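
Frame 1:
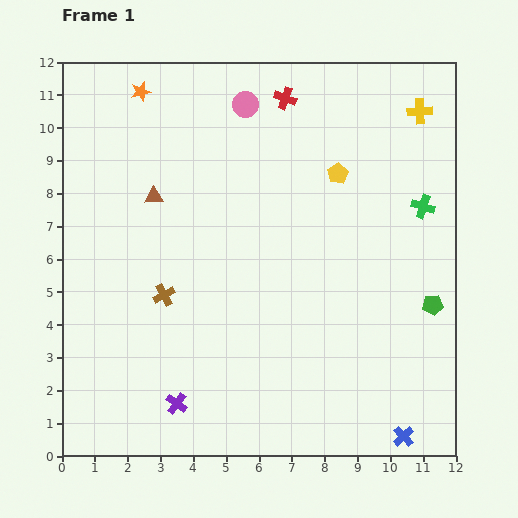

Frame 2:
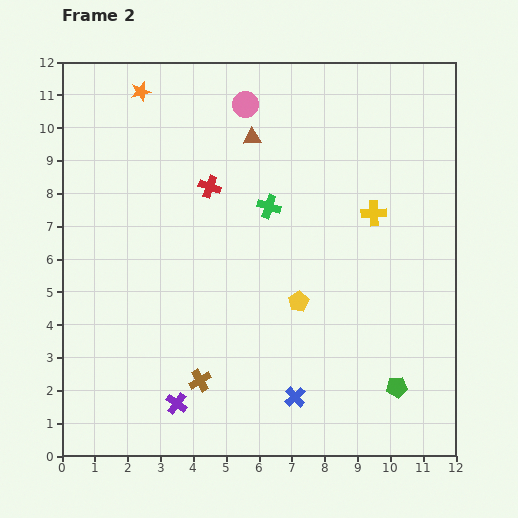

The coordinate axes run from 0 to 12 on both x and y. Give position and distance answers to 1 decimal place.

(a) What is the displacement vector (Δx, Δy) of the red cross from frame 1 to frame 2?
(-2.3, -2.7)

The red cross was at (6.8, 10.9) in frame 1 and (4.5, 8.2) in frame 2.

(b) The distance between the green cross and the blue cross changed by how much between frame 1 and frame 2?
-1.1

Distance in frame 1: 7.0. Distance in frame 2: 5.9.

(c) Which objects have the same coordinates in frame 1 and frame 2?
the purple cross, the orange star, the pink circle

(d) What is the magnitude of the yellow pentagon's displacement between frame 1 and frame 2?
4.1

The yellow pentagon moved from (8.4, 8.6) to (7.2, 4.7), a distance of √(1.2² + 3.9²) ≈ 4.1.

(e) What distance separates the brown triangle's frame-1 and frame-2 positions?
3.5

The brown triangle moved from (2.8, 7.9) to (5.8, 9.7), a distance of √(3.0² + 1.8²) ≈ 3.5.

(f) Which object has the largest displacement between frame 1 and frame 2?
the green cross

(moved 4.7; next 4.1)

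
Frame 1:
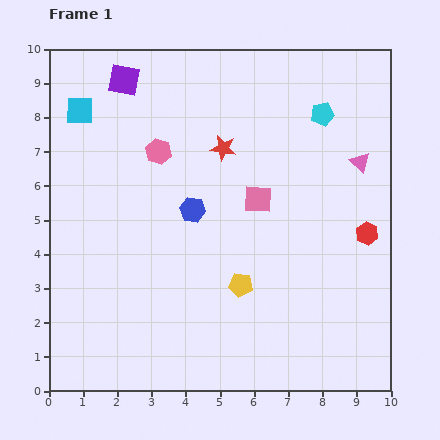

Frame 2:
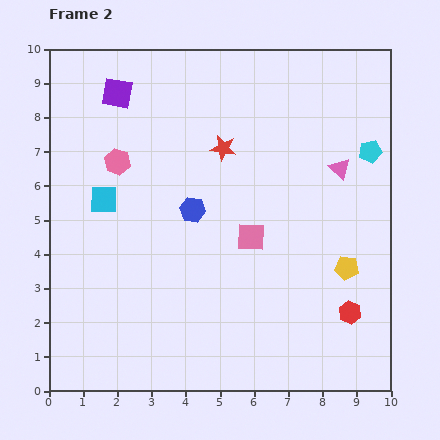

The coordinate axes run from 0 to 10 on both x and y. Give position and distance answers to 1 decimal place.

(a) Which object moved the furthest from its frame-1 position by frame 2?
the yellow pentagon

(moved 3.1; next 2.7)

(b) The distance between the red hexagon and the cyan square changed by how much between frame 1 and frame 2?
-1.2

Distance in frame 1: 9.1. Distance in frame 2: 7.9.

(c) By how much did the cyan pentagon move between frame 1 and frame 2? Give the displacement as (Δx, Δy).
(1.4, -1.1)

The cyan pentagon was at (8.0, 8.1) in frame 1 and (9.4, 7.0) in frame 2.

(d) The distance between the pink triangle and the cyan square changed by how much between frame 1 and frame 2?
-1.3

Distance in frame 1: 8.3. Distance in frame 2: 7.0.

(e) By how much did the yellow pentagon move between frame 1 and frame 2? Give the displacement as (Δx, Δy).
(3.1, 0.5)

The yellow pentagon was at (5.6, 3.1) in frame 1 and (8.7, 3.6) in frame 2.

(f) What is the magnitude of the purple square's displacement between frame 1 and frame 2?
0.4

The purple square moved from (2.2, 9.1) to (2.0, 8.7), a distance of √(0.2² + 0.4²) ≈ 0.4.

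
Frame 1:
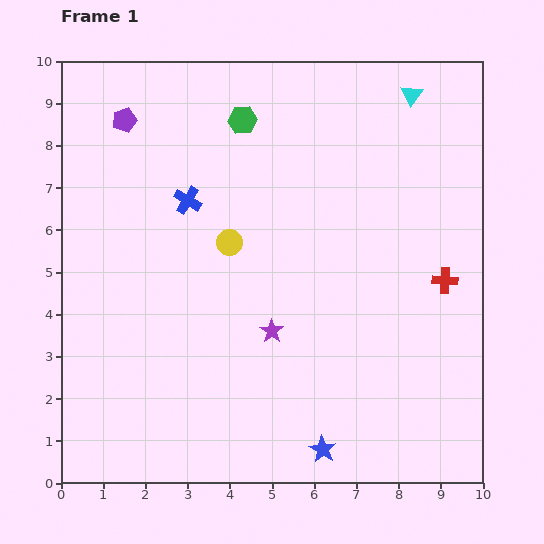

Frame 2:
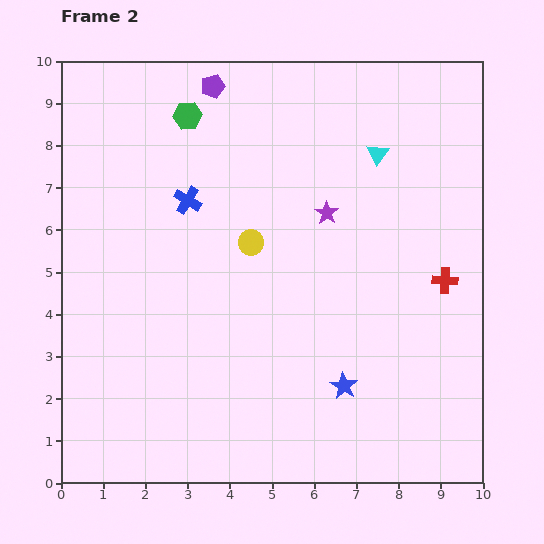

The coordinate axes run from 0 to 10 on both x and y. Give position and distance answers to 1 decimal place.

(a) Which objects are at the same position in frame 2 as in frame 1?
the red cross, the blue cross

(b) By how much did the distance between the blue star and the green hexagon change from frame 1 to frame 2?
-0.6

Distance in frame 1: 8.0. Distance in frame 2: 7.4.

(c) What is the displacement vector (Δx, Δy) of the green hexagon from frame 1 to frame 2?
(-1.3, 0.1)

The green hexagon was at (4.3, 8.6) in frame 1 and (3.0, 8.7) in frame 2.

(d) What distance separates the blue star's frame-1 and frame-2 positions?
1.6

The blue star moved from (6.2, 0.8) to (6.7, 2.3), a distance of √(0.5² + 1.5²) ≈ 1.6.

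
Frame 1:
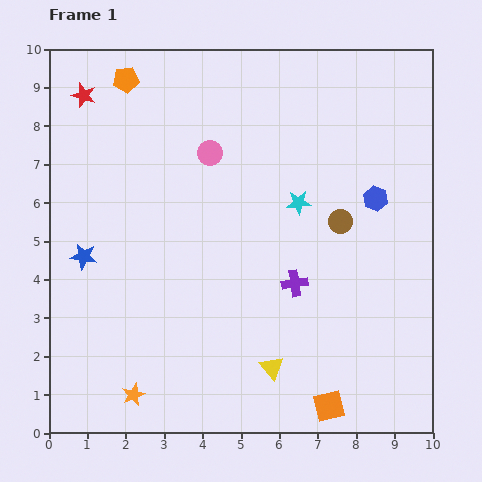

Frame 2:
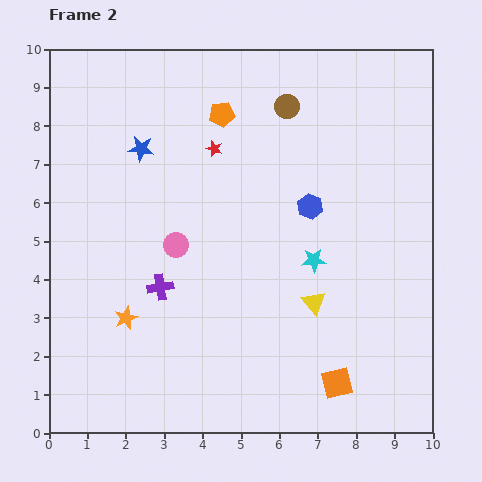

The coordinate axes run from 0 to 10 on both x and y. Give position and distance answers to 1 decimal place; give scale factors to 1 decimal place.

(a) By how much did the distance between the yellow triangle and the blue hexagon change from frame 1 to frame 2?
-2.7

Distance in frame 1: 5.2. Distance in frame 2: 2.5.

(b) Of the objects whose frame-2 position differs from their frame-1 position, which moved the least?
the orange square

(moved 0.6)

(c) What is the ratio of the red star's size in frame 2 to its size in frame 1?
0.7×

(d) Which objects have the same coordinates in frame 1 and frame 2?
none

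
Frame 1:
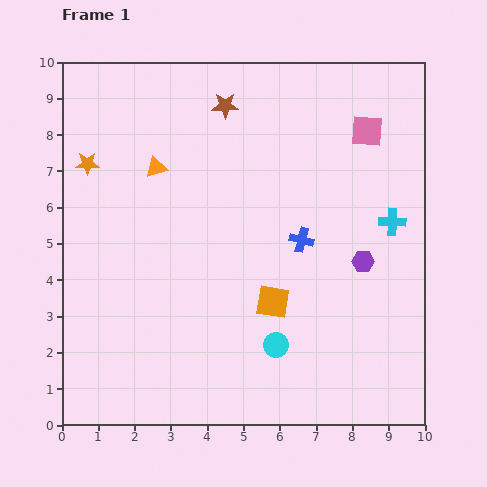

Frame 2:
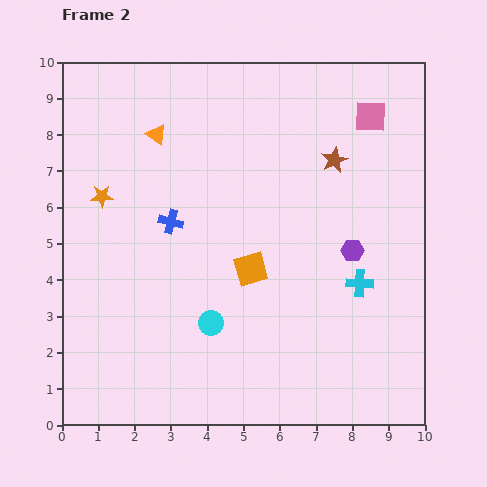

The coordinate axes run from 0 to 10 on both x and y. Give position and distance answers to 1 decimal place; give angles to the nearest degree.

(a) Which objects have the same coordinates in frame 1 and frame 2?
none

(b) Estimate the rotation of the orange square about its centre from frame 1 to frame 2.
25° counter-clockwise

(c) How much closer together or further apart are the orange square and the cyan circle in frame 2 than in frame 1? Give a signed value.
+0.7

Distance in frame 1: 1.2. Distance in frame 2: 1.9.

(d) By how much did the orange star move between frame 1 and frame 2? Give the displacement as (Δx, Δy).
(0.4, -0.9)

The orange star was at (0.7, 7.2) in frame 1 and (1.1, 6.3) in frame 2.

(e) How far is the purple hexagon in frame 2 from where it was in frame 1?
0.4

The purple hexagon moved from (8.3, 4.5) to (8.0, 4.8), a distance of √(0.3² + 0.3²) ≈ 0.4.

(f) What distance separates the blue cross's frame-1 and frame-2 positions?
3.6

The blue cross moved from (6.6, 5.1) to (3.0, 5.6), a distance of √(3.6² + 0.5²) ≈ 3.6.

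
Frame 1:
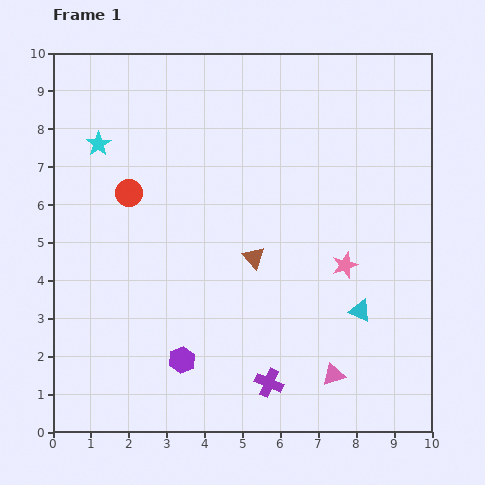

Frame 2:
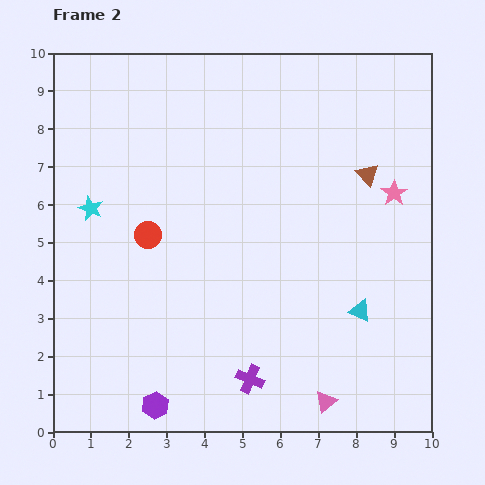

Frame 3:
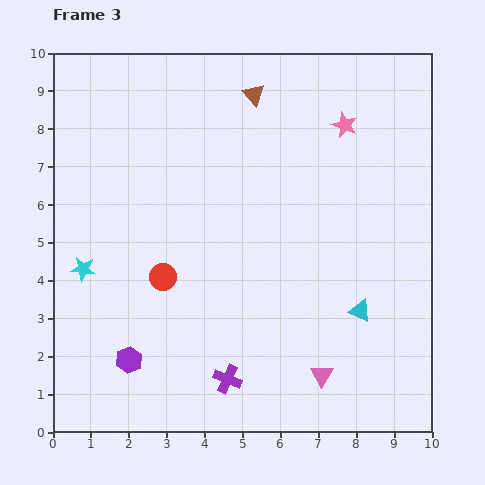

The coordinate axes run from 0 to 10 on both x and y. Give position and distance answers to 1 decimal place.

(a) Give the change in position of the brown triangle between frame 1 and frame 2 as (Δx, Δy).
(3.0, 2.2)

The brown triangle was at (5.3, 4.6) in frame 1 and (8.3, 6.8) in frame 2.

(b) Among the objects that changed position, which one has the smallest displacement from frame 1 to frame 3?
the pink triangle

(moved 0.3)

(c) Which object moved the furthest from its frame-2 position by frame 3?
the brown triangle

(moved 3.7; next 2.2)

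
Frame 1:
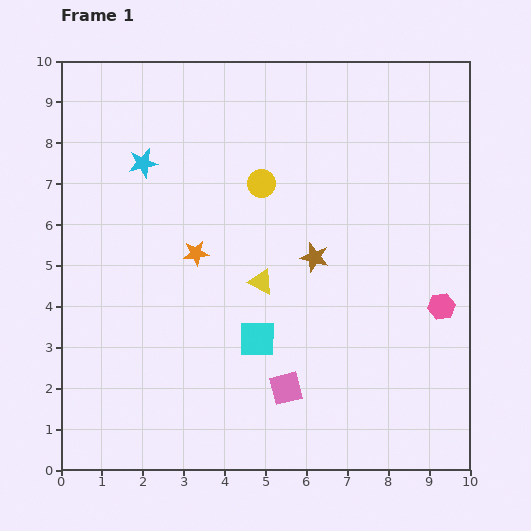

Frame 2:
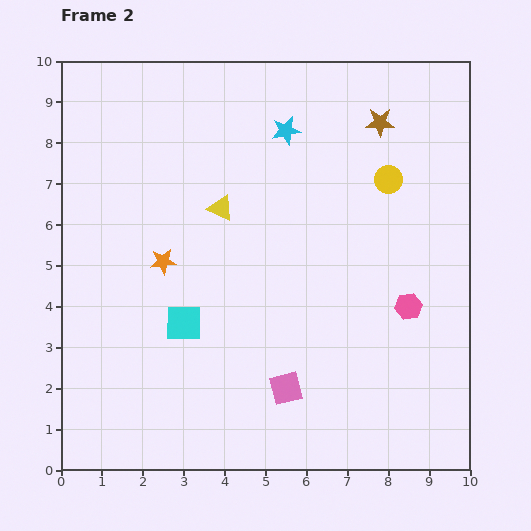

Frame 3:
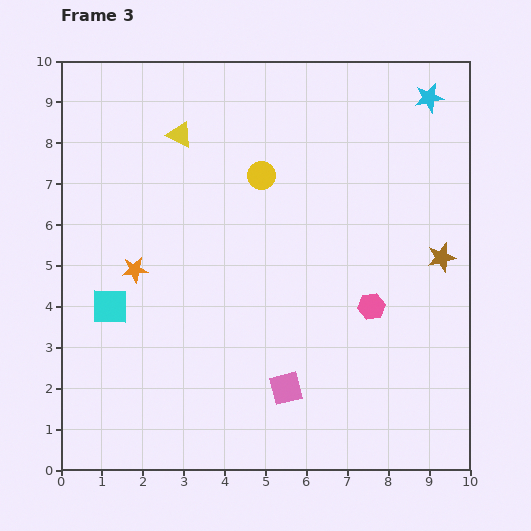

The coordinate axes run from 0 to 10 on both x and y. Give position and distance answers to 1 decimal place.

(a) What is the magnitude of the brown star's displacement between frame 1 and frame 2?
3.7

The brown star moved from (6.2, 5.2) to (7.8, 8.5), a distance of √(1.6² + 3.3²) ≈ 3.7.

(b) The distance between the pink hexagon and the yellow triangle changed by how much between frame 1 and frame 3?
+1.9

Distance in frame 1: 4.4. Distance in frame 3: 6.3.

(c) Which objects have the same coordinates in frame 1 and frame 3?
the pink square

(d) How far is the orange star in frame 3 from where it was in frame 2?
0.7

The orange star moved from (2.5, 5.1) to (1.8, 4.9), a distance of √(0.7² + 0.2²) ≈ 0.7.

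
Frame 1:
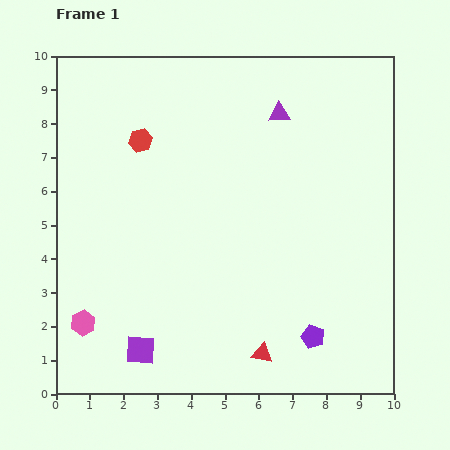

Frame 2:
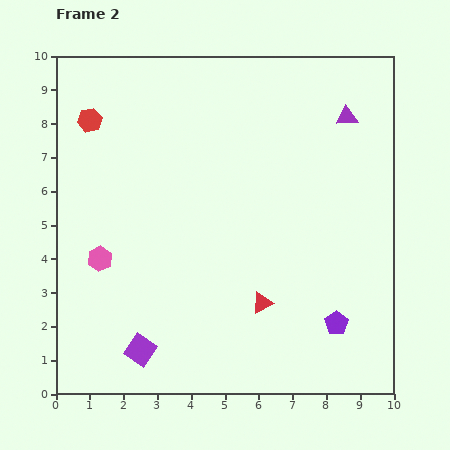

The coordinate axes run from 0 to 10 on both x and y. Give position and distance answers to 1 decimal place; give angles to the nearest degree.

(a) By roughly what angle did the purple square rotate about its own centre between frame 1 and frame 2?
30° clockwise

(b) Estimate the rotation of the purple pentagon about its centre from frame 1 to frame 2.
17° clockwise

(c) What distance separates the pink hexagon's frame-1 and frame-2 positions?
2.0

The pink hexagon moved from (0.8, 2.1) to (1.3, 4.0), a distance of √(0.5² + 1.9²) ≈ 2.0.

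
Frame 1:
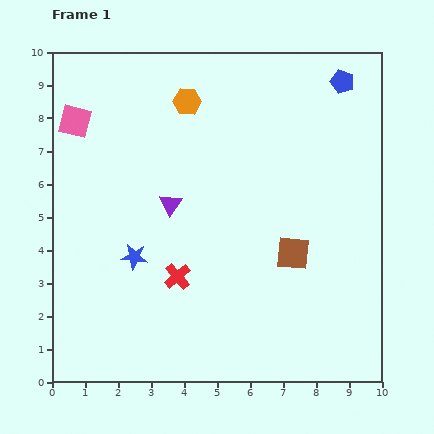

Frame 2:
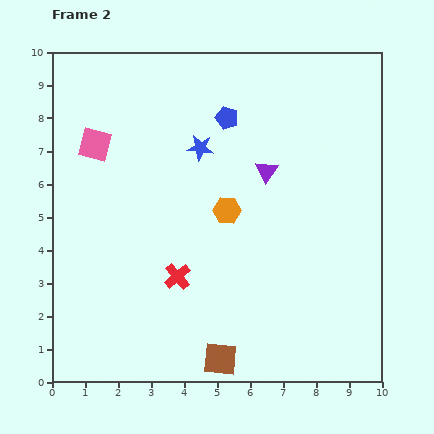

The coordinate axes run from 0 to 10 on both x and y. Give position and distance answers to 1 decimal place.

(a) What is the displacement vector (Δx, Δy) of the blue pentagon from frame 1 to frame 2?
(-3.5, -1.1)

The blue pentagon was at (8.8, 9.1) in frame 1 and (5.3, 8.0) in frame 2.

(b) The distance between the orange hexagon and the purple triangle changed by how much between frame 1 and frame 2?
-1.4

Distance in frame 1: 3.1. Distance in frame 2: 1.7.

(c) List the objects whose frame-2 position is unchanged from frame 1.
the red cross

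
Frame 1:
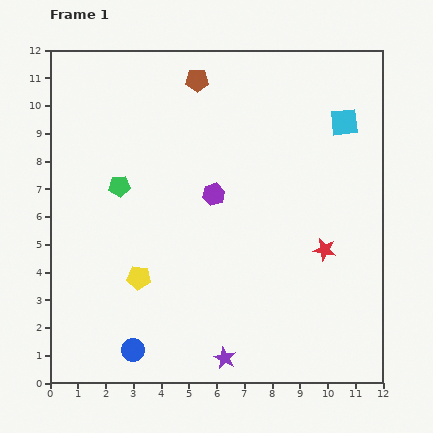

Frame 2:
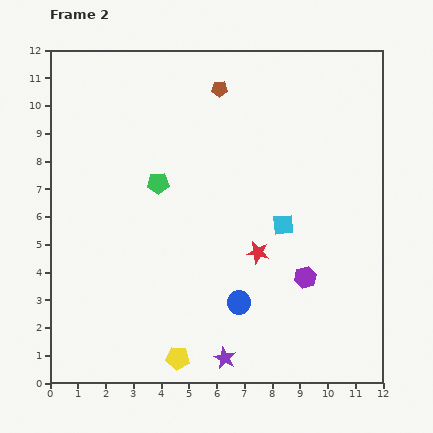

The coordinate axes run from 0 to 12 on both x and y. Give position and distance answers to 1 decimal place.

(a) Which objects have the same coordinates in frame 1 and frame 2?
the purple star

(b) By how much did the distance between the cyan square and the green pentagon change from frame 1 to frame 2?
-3.7

Distance in frame 1: 8.4. Distance in frame 2: 4.7.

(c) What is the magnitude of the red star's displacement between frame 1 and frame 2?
2.4

The red star moved from (9.9, 4.8) to (7.5, 4.7), a distance of √(2.4² + 0.1²) ≈ 2.4.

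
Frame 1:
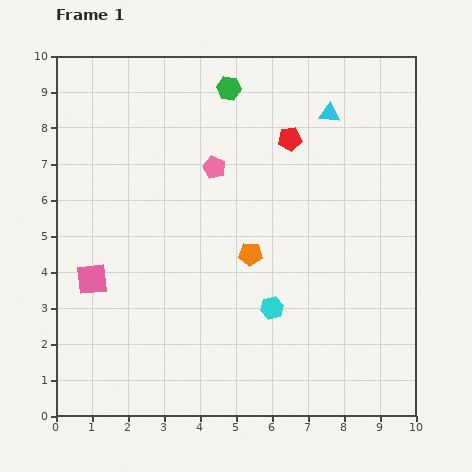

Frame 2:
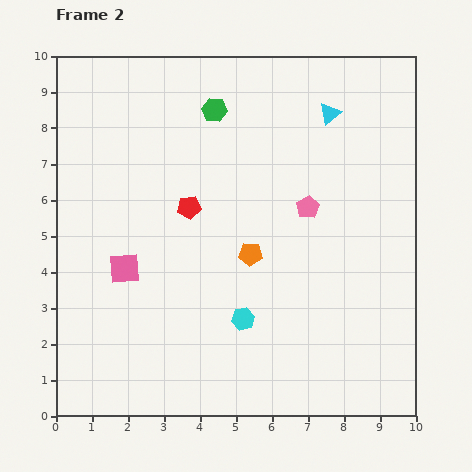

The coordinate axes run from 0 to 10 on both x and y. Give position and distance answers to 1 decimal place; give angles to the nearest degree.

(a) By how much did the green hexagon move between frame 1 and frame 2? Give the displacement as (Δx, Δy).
(-0.4, -0.6)

The green hexagon was at (4.8, 9.1) in frame 1 and (4.4, 8.5) in frame 2.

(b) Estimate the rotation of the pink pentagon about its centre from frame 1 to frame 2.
20° clockwise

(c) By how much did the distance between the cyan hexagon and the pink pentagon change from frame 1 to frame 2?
-0.6

Distance in frame 1: 4.2. Distance in frame 2: 3.6.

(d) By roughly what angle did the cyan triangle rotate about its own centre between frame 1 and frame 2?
44° counter-clockwise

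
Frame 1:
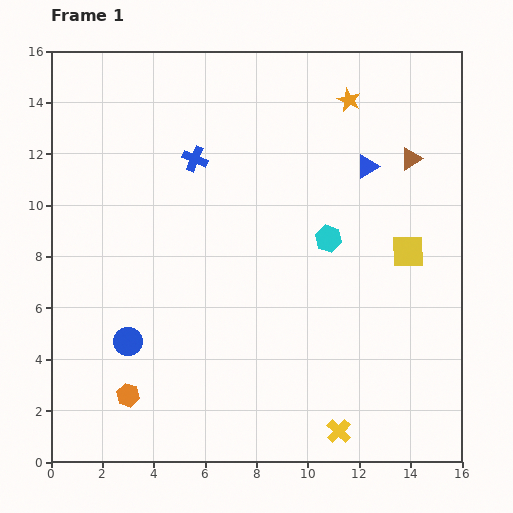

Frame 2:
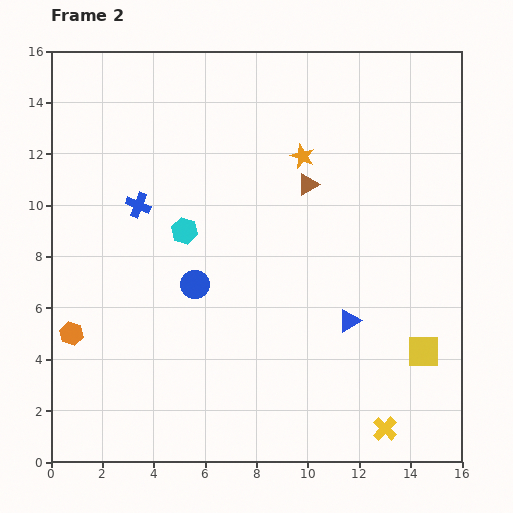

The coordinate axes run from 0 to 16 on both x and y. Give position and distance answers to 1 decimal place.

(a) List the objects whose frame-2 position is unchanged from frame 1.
none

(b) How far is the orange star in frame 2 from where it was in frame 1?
2.8

The orange star moved from (11.6, 14.1) to (9.8, 11.9), a distance of √(1.8² + 2.2²) ≈ 2.8.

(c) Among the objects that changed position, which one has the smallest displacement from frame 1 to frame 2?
the yellow cross

(moved 1.8)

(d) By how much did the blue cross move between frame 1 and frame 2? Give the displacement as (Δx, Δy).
(-2.2, -1.8)

The blue cross was at (5.6, 11.8) in frame 1 and (3.4, 10.0) in frame 2.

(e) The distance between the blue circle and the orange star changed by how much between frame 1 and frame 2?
-6.2

Distance in frame 1: 12.7. Distance in frame 2: 6.5.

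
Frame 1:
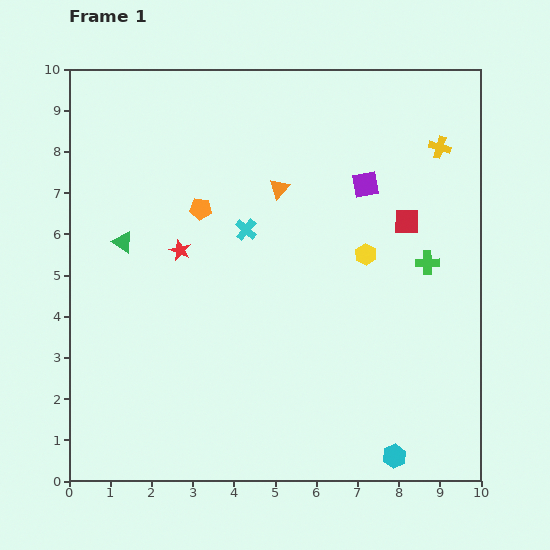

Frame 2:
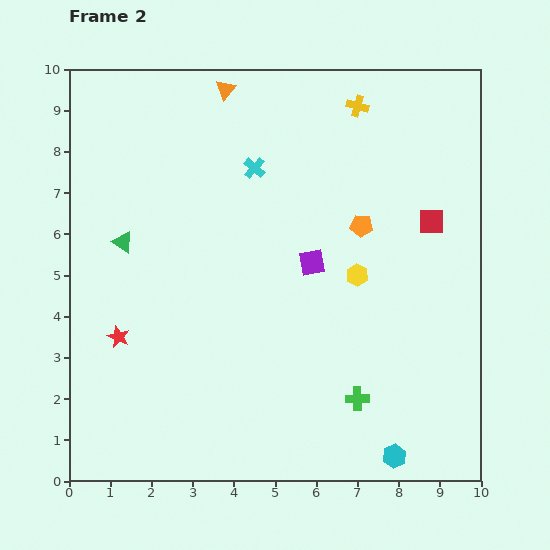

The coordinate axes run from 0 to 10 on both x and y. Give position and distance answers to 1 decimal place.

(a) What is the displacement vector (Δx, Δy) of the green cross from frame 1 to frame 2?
(-1.7, -3.3)

The green cross was at (8.7, 5.3) in frame 1 and (7.0, 2.0) in frame 2.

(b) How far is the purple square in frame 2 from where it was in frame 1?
2.3

The purple square moved from (7.2, 7.2) to (5.9, 5.3), a distance of √(1.3² + 1.9²) ≈ 2.3.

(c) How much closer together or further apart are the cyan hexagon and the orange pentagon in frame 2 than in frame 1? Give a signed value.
-1.9

Distance in frame 1: 7.6. Distance in frame 2: 5.7.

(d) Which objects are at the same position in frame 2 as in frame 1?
the green triangle, the cyan hexagon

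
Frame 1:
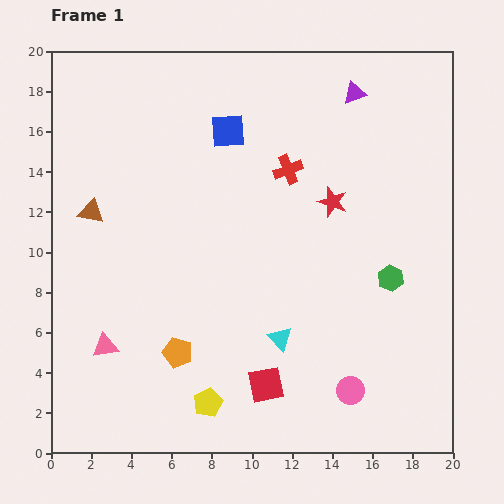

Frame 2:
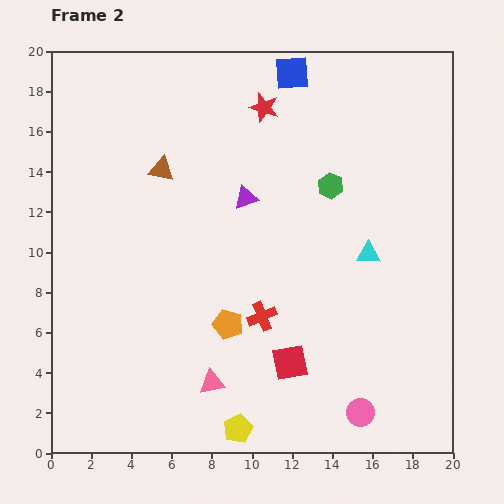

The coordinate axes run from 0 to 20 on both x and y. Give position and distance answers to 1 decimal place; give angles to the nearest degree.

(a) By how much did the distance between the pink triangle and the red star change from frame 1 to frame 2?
+0.5

Distance in frame 1: 13.4. Distance in frame 2: 13.9.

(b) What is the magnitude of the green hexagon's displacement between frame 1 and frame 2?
5.5

The green hexagon moved from (16.9, 8.7) to (13.9, 13.3), a distance of √(3.0² + 4.6²) ≈ 5.5.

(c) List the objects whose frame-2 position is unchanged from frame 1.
none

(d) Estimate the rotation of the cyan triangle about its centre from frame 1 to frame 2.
47° counter-clockwise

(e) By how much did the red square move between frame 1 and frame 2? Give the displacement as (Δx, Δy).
(1.2, 1.1)

The red square was at (10.7, 3.4) in frame 1 and (11.9, 4.5) in frame 2.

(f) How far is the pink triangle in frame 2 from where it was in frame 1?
5.6

The pink triangle moved from (2.7, 5.3) to (8.0, 3.5), a distance of √(5.3² + 1.8²) ≈ 5.6.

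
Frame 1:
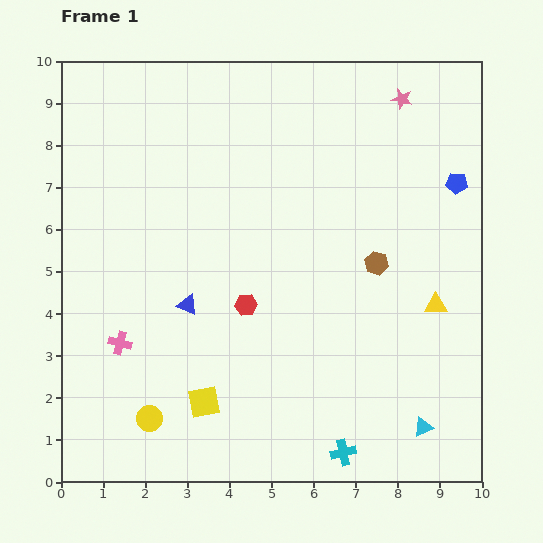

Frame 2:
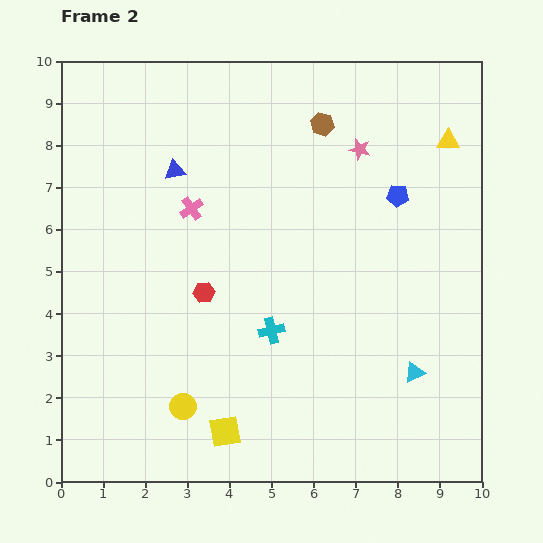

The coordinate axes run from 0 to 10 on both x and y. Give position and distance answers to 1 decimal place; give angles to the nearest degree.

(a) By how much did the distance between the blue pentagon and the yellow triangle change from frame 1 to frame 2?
-1.1

Distance in frame 1: 2.9. Distance in frame 2: 1.8.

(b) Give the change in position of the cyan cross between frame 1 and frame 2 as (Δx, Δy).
(-1.7, 2.9)

The cyan cross was at (6.7, 0.7) in frame 1 and (5.0, 3.6) in frame 2.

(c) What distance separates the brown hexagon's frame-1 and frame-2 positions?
3.5

The brown hexagon moved from (7.5, 5.2) to (6.2, 8.5), a distance of √(1.3² + 3.3²) ≈ 3.5.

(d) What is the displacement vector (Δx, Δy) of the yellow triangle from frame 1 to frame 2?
(0.3, 3.9)

The yellow triangle was at (8.9, 4.2) in frame 1 and (9.2, 8.1) in frame 2.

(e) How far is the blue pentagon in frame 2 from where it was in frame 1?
1.4

The blue pentagon moved from (9.4, 7.1) to (8.0, 6.8), a distance of √(1.4² + 0.3²) ≈ 1.4.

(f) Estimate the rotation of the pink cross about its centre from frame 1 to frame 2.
39° clockwise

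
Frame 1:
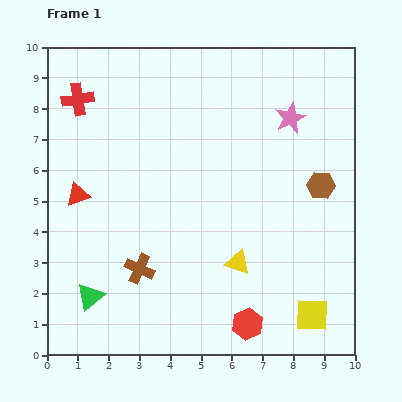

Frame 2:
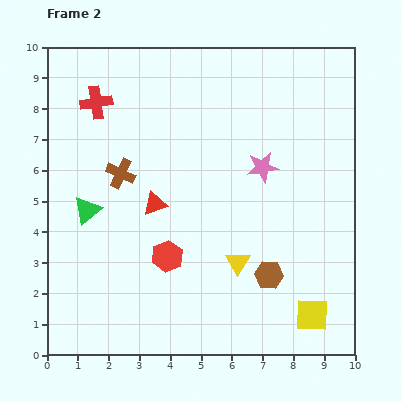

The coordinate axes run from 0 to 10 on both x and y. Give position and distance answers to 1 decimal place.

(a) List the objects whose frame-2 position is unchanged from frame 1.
the yellow triangle, the yellow square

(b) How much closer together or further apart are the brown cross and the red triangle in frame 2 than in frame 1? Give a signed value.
-1.6

Distance in frame 1: 3.1. Distance in frame 2: 1.5.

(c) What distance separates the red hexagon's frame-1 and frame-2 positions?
3.4

The red hexagon moved from (6.5, 1.0) to (3.9, 3.2), a distance of √(2.6² + 2.2²) ≈ 3.4.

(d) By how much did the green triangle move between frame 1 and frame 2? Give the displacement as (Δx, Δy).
(-0.1, 2.8)

The green triangle was at (1.4, 1.9) in frame 1 and (1.3, 4.7) in frame 2.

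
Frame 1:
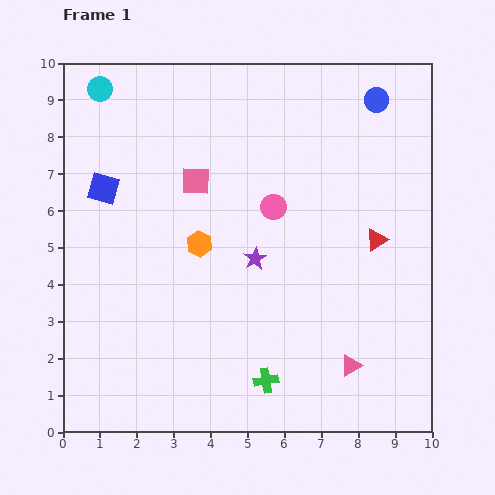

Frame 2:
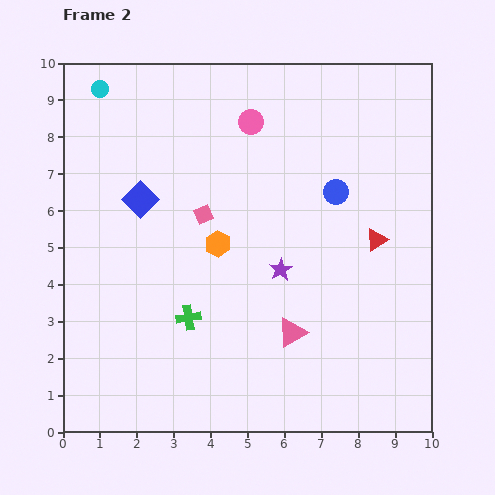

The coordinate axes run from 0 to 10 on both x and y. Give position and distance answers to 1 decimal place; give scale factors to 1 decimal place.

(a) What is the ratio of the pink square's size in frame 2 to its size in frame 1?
0.6×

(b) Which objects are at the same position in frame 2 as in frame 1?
the cyan circle, the red triangle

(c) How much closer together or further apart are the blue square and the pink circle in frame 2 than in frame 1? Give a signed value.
-0.9

Distance in frame 1: 4.6. Distance in frame 2: 3.7.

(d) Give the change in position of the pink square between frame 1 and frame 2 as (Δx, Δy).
(0.2, -0.9)

The pink square was at (3.6, 6.8) in frame 1 and (3.8, 5.9) in frame 2.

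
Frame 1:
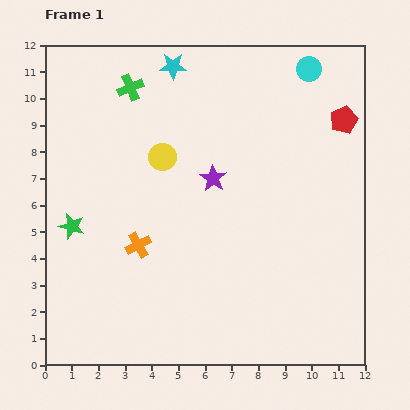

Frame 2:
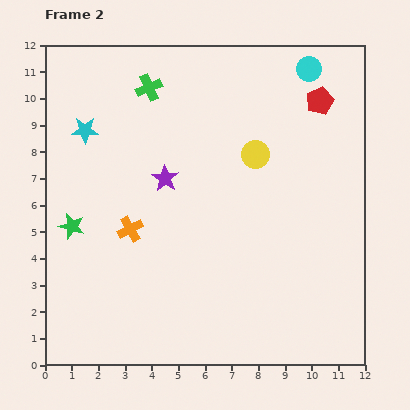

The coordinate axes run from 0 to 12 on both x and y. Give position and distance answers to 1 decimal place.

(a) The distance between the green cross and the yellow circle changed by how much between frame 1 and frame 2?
+1.8

Distance in frame 1: 2.9. Distance in frame 2: 4.7.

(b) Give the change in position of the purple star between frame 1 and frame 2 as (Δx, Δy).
(-1.8, 0.0)

The purple star was at (6.3, 7.0) in frame 1 and (4.5, 7.0) in frame 2.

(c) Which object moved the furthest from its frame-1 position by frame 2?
the cyan star

(moved 4.1; next 3.5)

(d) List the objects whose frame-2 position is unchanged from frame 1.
the cyan circle, the green star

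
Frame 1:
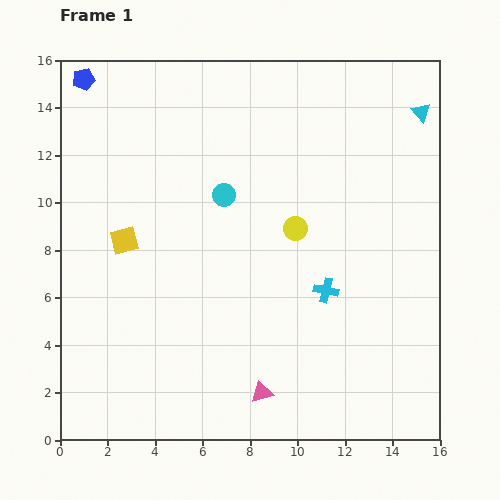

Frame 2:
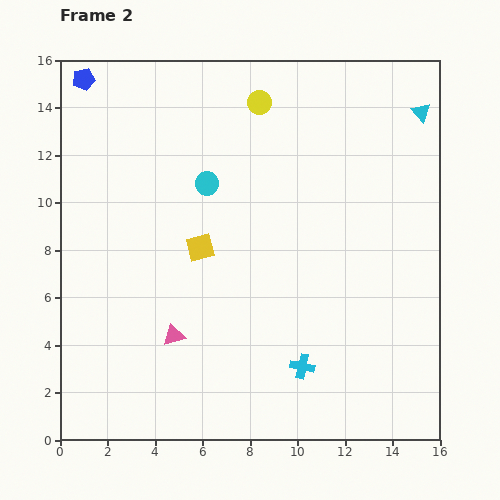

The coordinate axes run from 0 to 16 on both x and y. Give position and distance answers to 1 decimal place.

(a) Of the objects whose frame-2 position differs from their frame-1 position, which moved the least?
the cyan circle

(moved 0.9)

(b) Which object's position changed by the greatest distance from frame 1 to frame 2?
the yellow circle

(moved 5.5; next 4.4)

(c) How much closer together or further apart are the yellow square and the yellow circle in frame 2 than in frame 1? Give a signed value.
-0.6

Distance in frame 1: 7.2. Distance in frame 2: 6.6.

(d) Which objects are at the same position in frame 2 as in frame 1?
the cyan triangle, the blue pentagon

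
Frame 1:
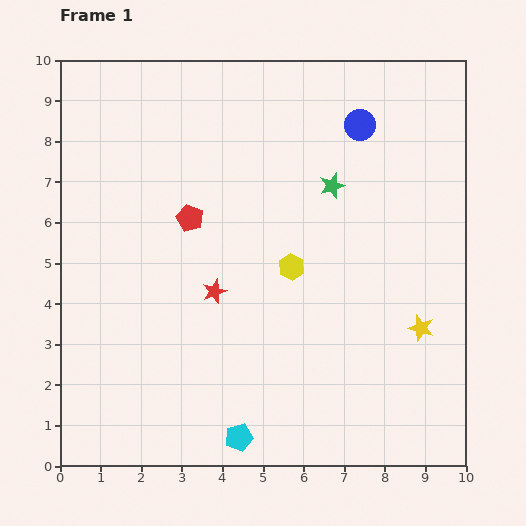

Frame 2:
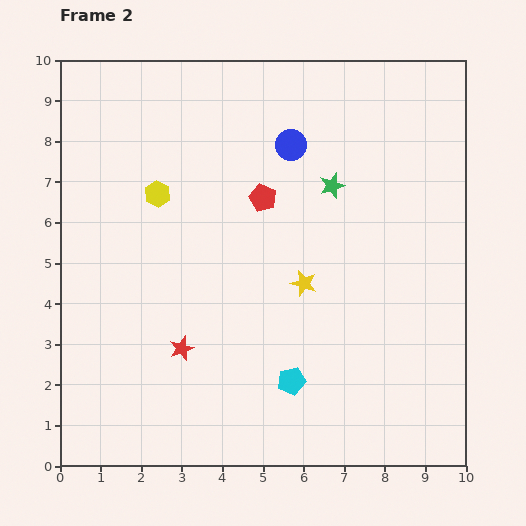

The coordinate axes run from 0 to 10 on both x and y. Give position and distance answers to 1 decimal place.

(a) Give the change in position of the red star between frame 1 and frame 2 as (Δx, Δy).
(-0.8, -1.4)

The red star was at (3.8, 4.3) in frame 1 and (3.0, 2.9) in frame 2.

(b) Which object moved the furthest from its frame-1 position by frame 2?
the yellow hexagon

(moved 3.8; next 3.1)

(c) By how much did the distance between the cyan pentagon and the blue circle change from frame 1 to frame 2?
-2.5

Distance in frame 1: 8.3. Distance in frame 2: 5.8.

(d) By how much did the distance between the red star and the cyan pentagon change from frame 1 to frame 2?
-0.8

Distance in frame 1: 3.6. Distance in frame 2: 2.8.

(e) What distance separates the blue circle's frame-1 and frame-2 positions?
1.8

The blue circle moved from (7.4, 8.4) to (5.7, 7.9), a distance of √(1.7² + 0.5²) ≈ 1.8.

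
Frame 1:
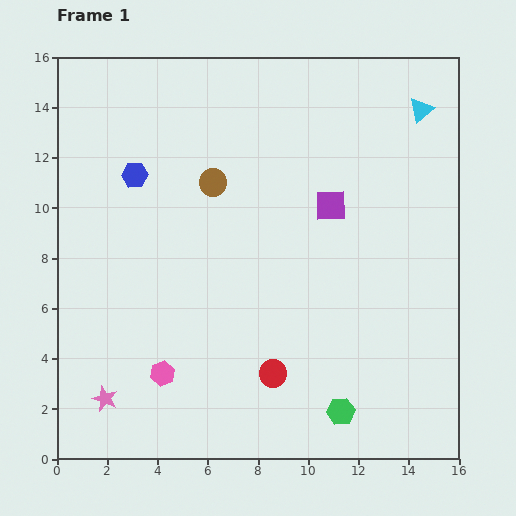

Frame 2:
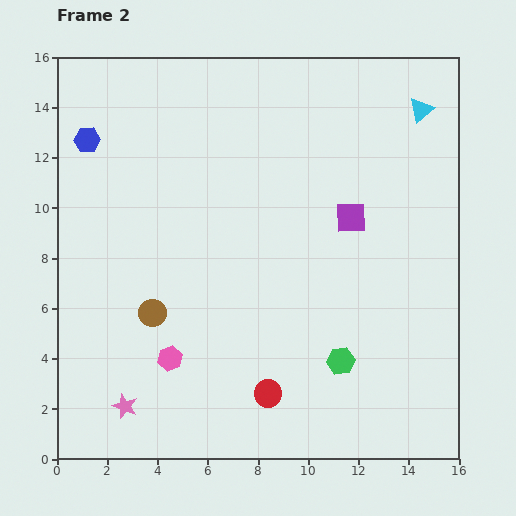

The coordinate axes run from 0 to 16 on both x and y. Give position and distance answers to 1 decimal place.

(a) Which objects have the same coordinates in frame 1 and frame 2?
the cyan triangle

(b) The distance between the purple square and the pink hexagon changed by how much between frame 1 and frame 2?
-0.4

Distance in frame 1: 9.5. Distance in frame 2: 9.1.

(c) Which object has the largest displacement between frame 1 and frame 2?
the brown circle

(moved 5.7; next 2.4)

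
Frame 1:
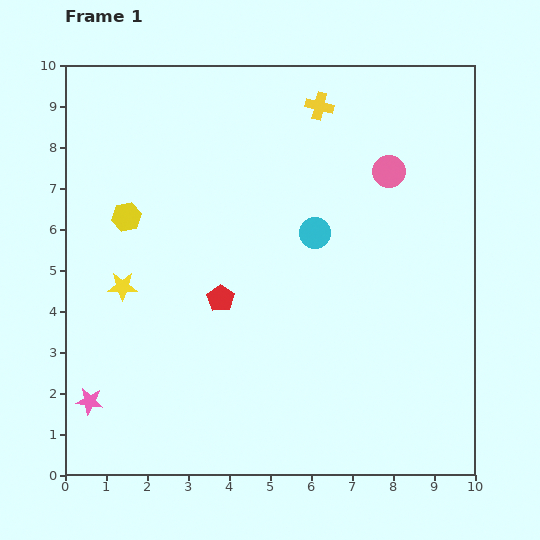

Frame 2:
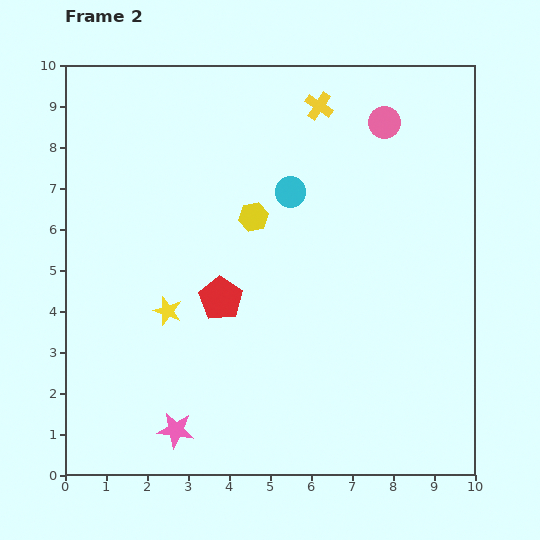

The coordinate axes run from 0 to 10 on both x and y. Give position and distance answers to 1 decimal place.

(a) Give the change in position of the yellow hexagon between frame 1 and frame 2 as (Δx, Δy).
(3.1, 0.0)

The yellow hexagon was at (1.5, 6.3) in frame 1 and (4.6, 6.3) in frame 2.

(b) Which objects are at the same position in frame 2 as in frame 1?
the red pentagon, the yellow cross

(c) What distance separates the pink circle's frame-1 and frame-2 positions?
1.2

The pink circle moved from (7.9, 7.4) to (7.8, 8.6), a distance of √(0.1² + 1.2²) ≈ 1.2.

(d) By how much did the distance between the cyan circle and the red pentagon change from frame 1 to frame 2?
+0.3

Distance in frame 1: 2.8. Distance in frame 2: 3.1.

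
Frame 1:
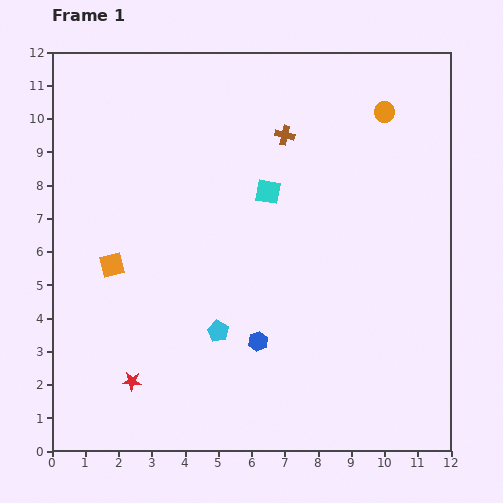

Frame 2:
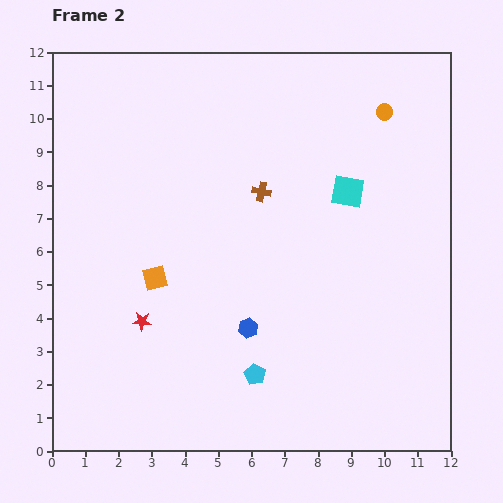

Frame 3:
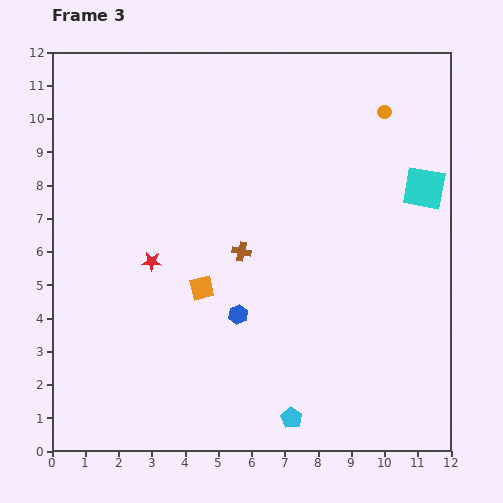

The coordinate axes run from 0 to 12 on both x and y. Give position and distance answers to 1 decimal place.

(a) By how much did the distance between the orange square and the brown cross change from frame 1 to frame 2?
-2.4

Distance in frame 1: 6.5. Distance in frame 2: 4.1.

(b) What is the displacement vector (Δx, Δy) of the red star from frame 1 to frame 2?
(0.3, 1.8)

The red star was at (2.4, 2.1) in frame 1 and (2.7, 3.9) in frame 2.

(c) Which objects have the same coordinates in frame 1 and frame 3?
the orange circle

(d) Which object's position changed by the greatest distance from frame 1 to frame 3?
the cyan square

(moved 4.7; next 3.7)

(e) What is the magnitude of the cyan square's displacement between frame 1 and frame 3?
4.7

The cyan square moved from (6.5, 7.8) to (11.2, 7.9), a distance of √(4.7² + 0.1²) ≈ 4.7.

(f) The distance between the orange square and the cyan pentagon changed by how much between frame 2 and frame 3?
+0.5

Distance in frame 2: 4.2. Distance in frame 3: 4.7.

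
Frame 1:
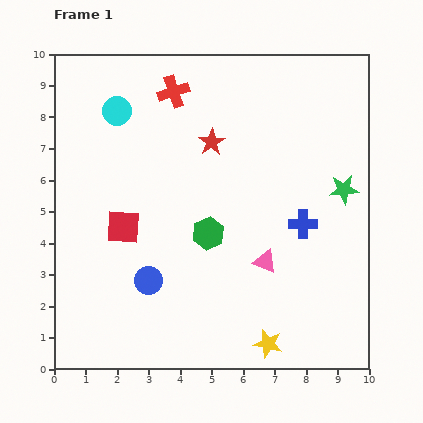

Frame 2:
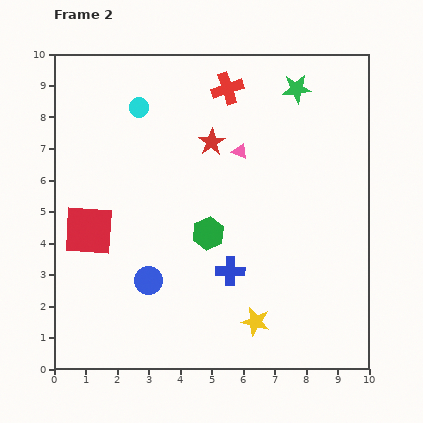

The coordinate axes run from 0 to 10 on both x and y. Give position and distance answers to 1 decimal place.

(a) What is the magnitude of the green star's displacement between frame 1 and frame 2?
3.5

The green star moved from (9.2, 5.7) to (7.7, 8.9), a distance of √(1.5² + 3.2²) ≈ 3.5.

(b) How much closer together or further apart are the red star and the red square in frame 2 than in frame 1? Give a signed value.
+0.9

Distance in frame 1: 3.9. Distance in frame 2: 4.8.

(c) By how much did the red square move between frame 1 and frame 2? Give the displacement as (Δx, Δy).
(-1.1, -0.1)

The red square was at (2.2, 4.5) in frame 1 and (1.1, 4.4) in frame 2.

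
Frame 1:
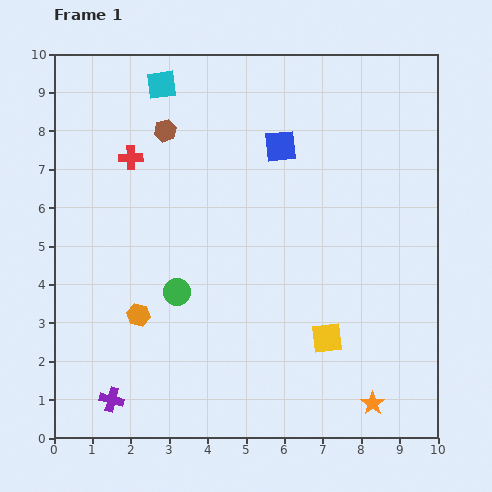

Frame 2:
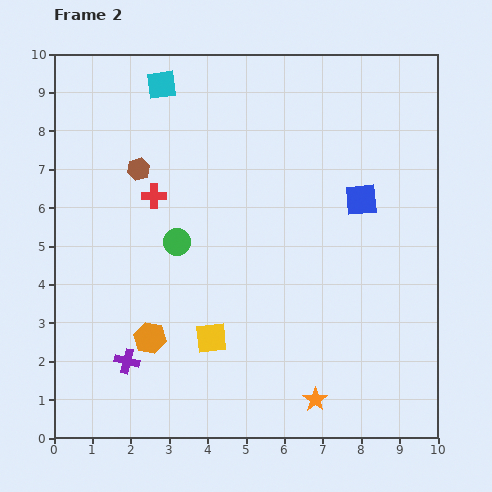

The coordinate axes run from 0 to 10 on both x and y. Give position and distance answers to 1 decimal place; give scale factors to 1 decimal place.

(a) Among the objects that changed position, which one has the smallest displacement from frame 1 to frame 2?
the orange hexagon

(moved 0.7)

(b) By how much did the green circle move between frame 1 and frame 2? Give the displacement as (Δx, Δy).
(0.0, 1.3)

The green circle was at (3.2, 3.8) in frame 1 and (3.2, 5.1) in frame 2.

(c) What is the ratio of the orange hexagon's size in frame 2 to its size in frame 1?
1.4×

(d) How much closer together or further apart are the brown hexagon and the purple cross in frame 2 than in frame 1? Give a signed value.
-2.1

Distance in frame 1: 7.1. Distance in frame 2: 5.0.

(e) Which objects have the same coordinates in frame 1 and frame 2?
the cyan square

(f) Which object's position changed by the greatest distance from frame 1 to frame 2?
the yellow square

(moved 3.0; next 2.5)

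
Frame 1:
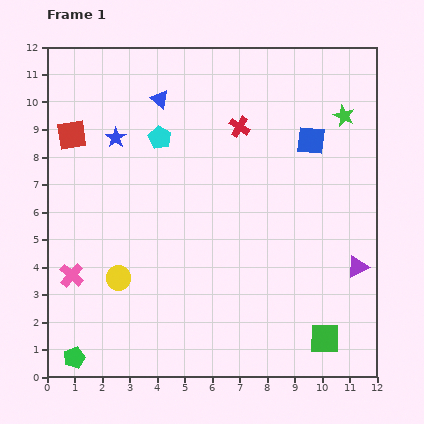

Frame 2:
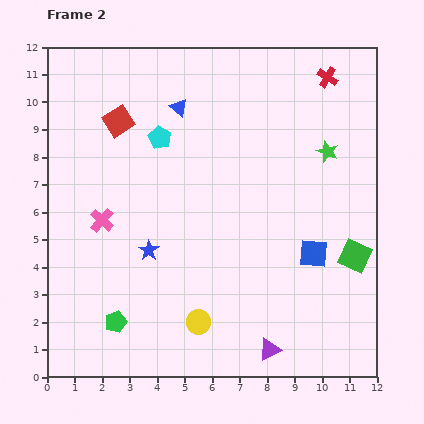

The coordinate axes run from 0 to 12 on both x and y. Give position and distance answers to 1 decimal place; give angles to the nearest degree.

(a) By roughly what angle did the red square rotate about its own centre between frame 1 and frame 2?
24° counter-clockwise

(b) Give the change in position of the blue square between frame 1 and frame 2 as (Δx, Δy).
(0.1, -4.1)

The blue square was at (9.6, 8.6) in frame 1 and (9.7, 4.5) in frame 2.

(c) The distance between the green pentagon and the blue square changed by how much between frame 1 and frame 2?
-4.1

Distance in frame 1: 11.7. Distance in frame 2: 7.6.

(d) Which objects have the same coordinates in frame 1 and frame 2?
the cyan pentagon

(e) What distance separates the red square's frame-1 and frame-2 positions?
1.8

The red square moved from (0.9, 8.8) to (2.6, 9.3), a distance of √(1.7² + 0.5²) ≈ 1.8.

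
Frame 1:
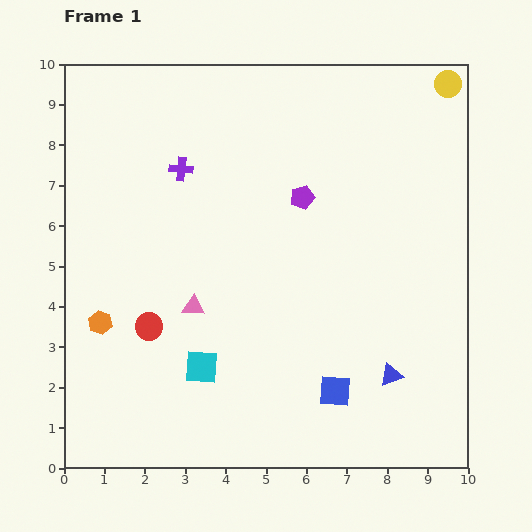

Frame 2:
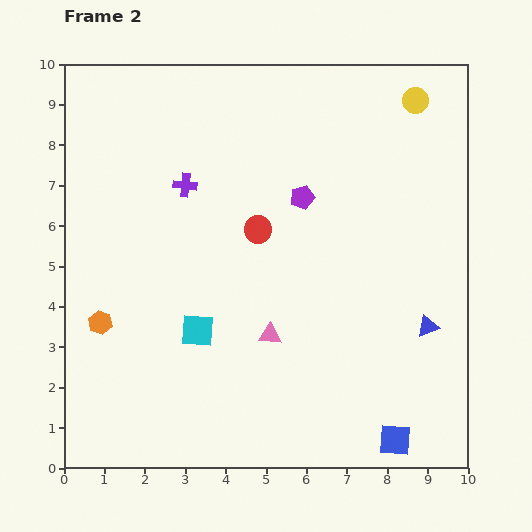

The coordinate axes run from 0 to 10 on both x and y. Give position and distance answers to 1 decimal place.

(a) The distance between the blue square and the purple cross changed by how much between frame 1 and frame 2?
+1.5

Distance in frame 1: 6.7. Distance in frame 2: 8.2.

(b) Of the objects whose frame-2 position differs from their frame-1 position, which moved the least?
the purple cross

(moved 0.4)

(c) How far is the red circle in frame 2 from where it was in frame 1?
3.6

The red circle moved from (2.1, 3.5) to (4.8, 5.9), a distance of √(2.7² + 2.4²) ≈ 3.6.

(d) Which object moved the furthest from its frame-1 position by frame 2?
the red circle

(moved 3.6; next 2.0)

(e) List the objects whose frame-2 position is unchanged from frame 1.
the purple pentagon, the orange hexagon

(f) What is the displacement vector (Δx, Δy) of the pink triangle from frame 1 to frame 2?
(1.9, -0.7)

The pink triangle was at (3.2, 4.0) in frame 1 and (5.1, 3.3) in frame 2.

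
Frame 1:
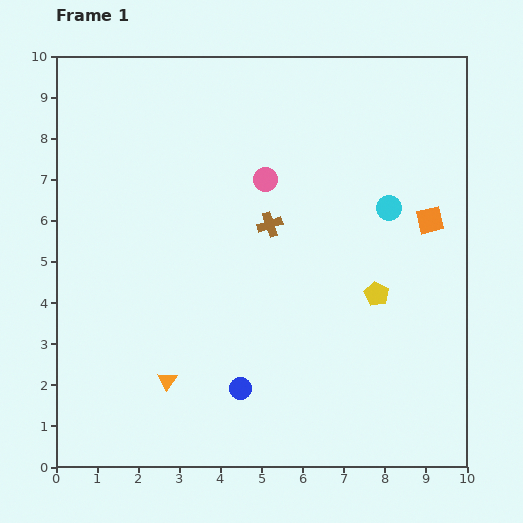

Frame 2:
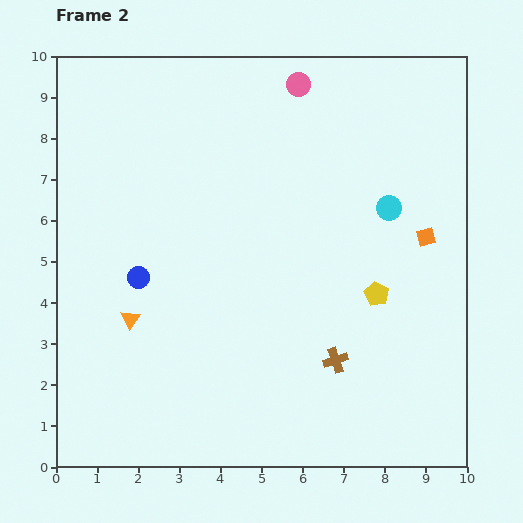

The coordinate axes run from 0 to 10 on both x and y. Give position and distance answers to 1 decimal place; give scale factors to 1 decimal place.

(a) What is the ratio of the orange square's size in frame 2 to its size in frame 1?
0.7×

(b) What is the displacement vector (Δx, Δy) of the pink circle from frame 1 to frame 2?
(0.8, 2.3)

The pink circle was at (5.1, 7.0) in frame 1 and (5.9, 9.3) in frame 2.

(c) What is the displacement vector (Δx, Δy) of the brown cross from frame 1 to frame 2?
(1.6, -3.3)

The brown cross was at (5.2, 5.9) in frame 1 and (6.8, 2.6) in frame 2.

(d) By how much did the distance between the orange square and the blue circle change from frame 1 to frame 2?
+0.9

Distance in frame 1: 6.2. Distance in frame 2: 7.1.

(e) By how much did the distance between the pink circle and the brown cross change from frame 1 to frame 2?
+5.7

Distance in frame 1: 1.1. Distance in frame 2: 6.8.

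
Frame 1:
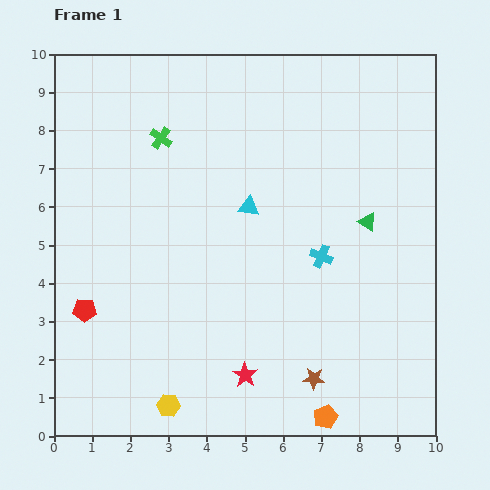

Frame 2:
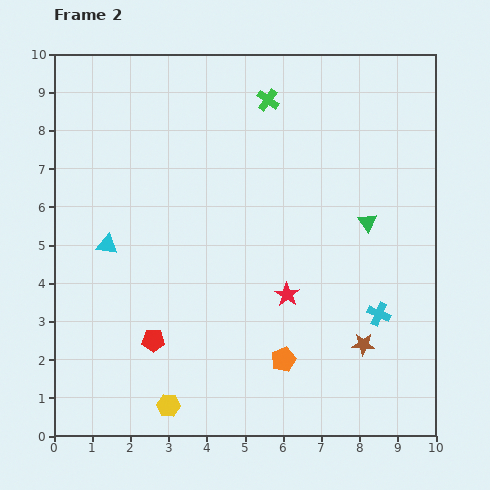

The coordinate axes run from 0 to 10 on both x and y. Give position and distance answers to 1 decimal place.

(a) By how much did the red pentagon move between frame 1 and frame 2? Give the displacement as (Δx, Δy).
(1.8, -0.8)

The red pentagon was at (0.8, 3.3) in frame 1 and (2.6, 2.5) in frame 2.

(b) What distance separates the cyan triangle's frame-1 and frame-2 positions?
3.8

The cyan triangle moved from (5.1, 6.0) to (1.4, 5.0), a distance of √(3.7² + 1.0²) ≈ 3.8.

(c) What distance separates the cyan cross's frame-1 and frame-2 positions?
2.1

The cyan cross moved from (7.0, 4.7) to (8.5, 3.2), a distance of √(1.5² + 1.5²) ≈ 2.1.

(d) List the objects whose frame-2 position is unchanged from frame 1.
the green triangle, the yellow hexagon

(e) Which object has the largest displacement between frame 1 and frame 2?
the cyan triangle

(moved 3.8; next 3.0)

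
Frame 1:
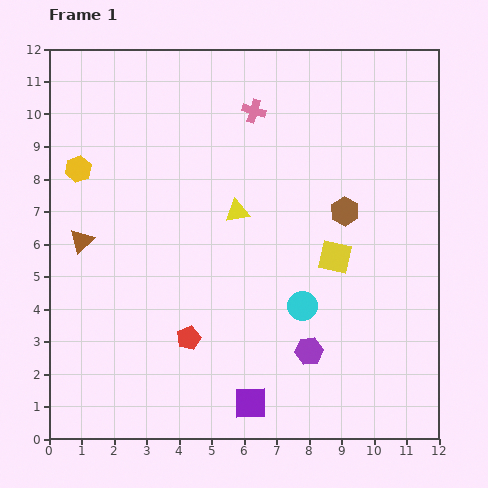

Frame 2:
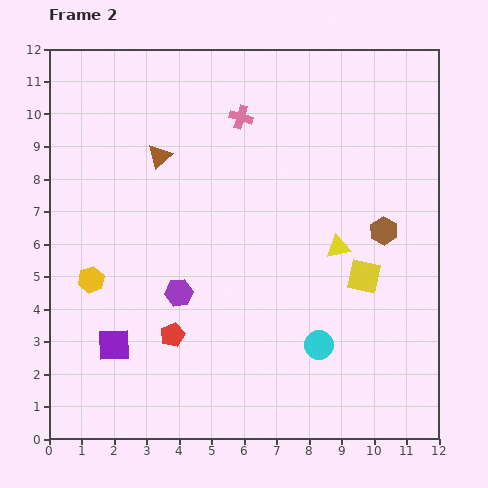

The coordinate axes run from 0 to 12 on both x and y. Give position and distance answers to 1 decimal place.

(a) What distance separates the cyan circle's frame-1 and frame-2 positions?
1.3

The cyan circle moved from (7.8, 4.1) to (8.3, 2.9), a distance of √(0.5² + 1.2²) ≈ 1.3.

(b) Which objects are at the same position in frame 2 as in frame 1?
none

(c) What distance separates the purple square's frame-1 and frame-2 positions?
4.6

The purple square moved from (6.2, 1.1) to (2.0, 2.9), a distance of √(4.2² + 1.8²) ≈ 4.6.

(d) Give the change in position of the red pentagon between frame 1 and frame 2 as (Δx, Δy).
(-0.5, 0.1)

The red pentagon was at (4.3, 3.1) in frame 1 and (3.8, 3.2) in frame 2.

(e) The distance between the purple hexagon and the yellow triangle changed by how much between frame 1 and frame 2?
+0.3

Distance in frame 1: 4.8. Distance in frame 2: 5.1.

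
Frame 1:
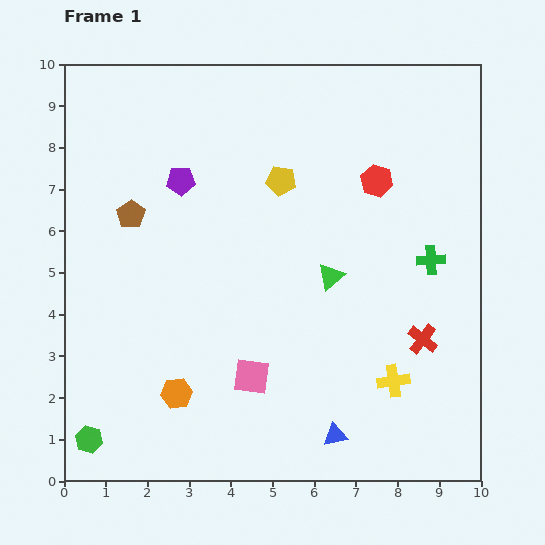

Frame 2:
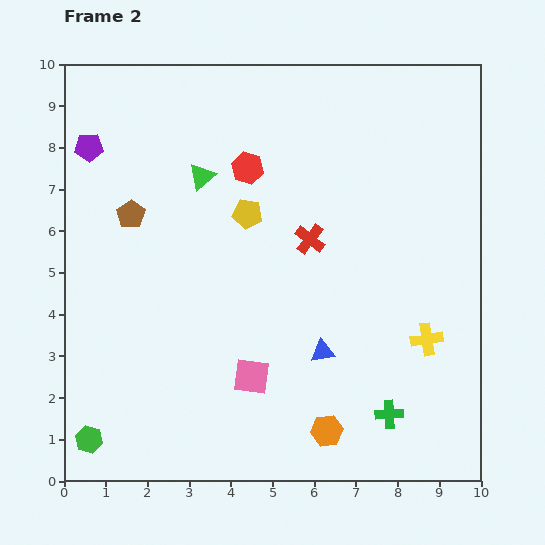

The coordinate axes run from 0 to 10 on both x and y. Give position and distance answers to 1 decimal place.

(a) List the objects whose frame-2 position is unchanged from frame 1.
the brown pentagon, the pink square, the green hexagon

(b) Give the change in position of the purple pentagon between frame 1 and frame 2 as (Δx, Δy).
(-2.2, 0.8)

The purple pentagon was at (2.8, 7.2) in frame 1 and (0.6, 8.0) in frame 2.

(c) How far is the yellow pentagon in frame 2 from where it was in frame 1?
1.1

The yellow pentagon moved from (5.2, 7.2) to (4.4, 6.4), a distance of √(0.8² + 0.8²) ≈ 1.1.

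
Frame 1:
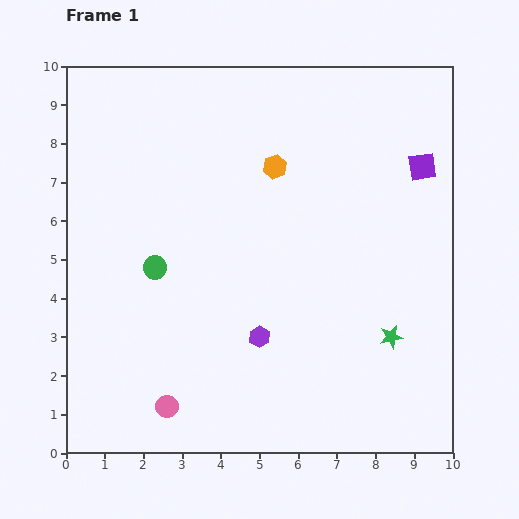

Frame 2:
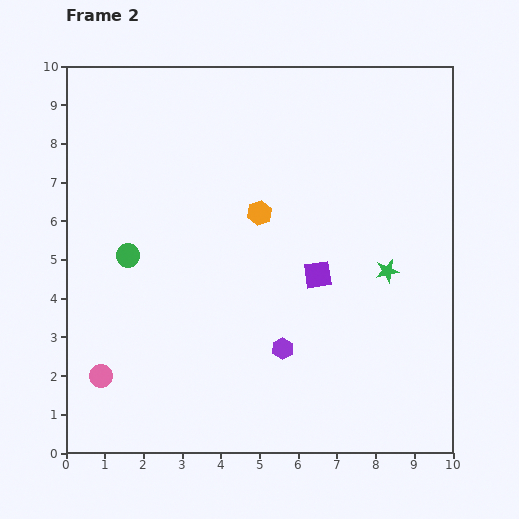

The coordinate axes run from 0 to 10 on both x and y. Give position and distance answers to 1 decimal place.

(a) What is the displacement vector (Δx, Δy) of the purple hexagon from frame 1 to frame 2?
(0.6, -0.3)

The purple hexagon was at (5.0, 3.0) in frame 1 and (5.6, 2.7) in frame 2.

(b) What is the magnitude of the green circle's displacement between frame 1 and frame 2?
0.8

The green circle moved from (2.3, 4.8) to (1.6, 5.1), a distance of √(0.7² + 0.3²) ≈ 0.8.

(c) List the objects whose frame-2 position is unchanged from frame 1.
none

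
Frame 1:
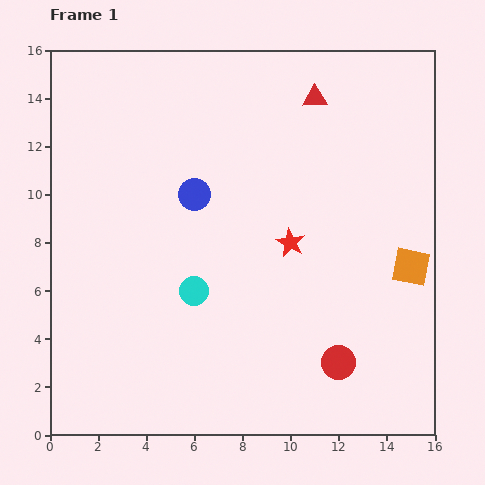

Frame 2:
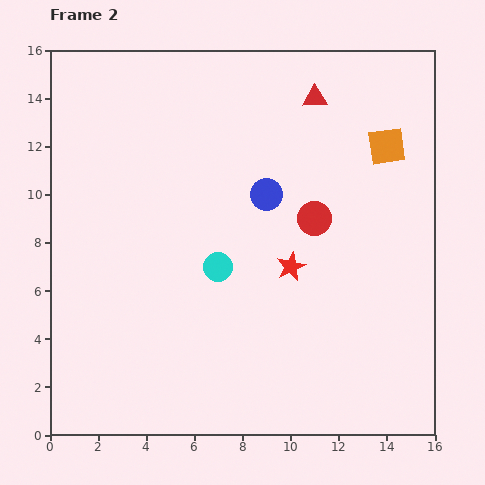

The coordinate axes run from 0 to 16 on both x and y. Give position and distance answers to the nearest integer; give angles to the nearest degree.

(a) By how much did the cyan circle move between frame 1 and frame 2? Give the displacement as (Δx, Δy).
(1, 1)

The cyan circle was at (6, 6) in frame 1 and (7, 7) in frame 2.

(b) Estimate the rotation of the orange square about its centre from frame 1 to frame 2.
19° counter-clockwise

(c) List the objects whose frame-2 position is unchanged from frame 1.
the red triangle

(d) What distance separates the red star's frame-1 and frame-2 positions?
1

The red star moved from (10, 8) to (10, 7), a distance of √(0² + 1²) ≈ 1.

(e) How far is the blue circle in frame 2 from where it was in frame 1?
3

The blue circle moved from (6, 10) to (9, 10), a distance of √(3² + 0²) ≈ 3.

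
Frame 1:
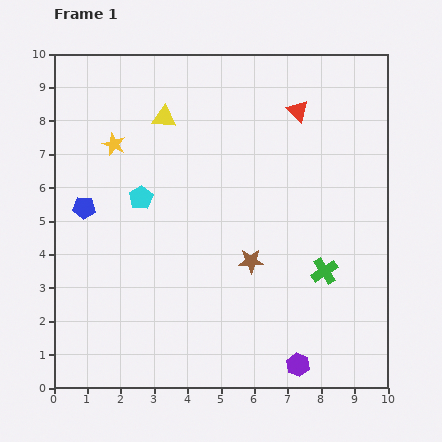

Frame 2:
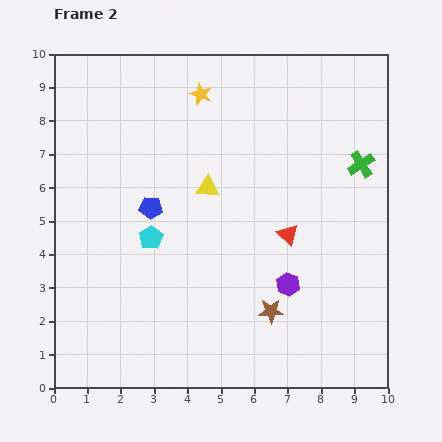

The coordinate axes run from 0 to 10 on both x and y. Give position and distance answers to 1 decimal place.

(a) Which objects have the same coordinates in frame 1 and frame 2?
none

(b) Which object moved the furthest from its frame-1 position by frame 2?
the red triangle

(moved 3.7; next 3.4)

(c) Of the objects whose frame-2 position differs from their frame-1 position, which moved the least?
the cyan pentagon

(moved 1.2)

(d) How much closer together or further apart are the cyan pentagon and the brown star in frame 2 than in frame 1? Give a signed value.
+0.4

Distance in frame 1: 3.8. Distance in frame 2: 4.2.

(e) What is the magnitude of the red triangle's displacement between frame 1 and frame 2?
3.7

The red triangle moved from (7.3, 8.3) to (7.0, 4.6), a distance of √(0.3² + 3.7²) ≈ 3.7.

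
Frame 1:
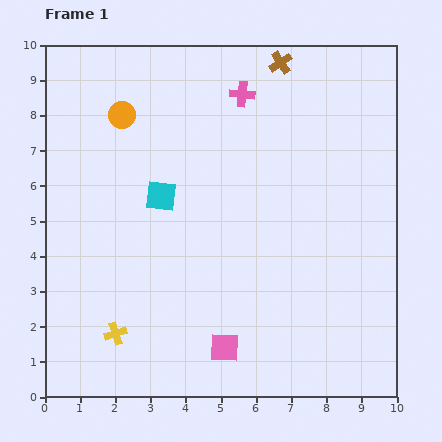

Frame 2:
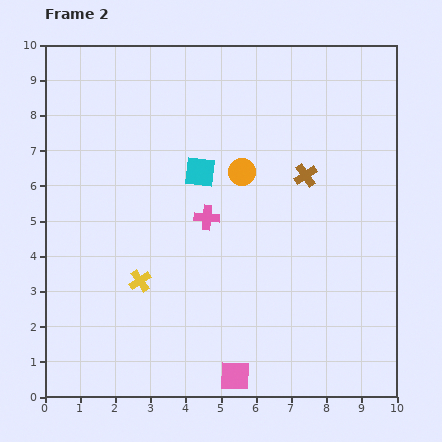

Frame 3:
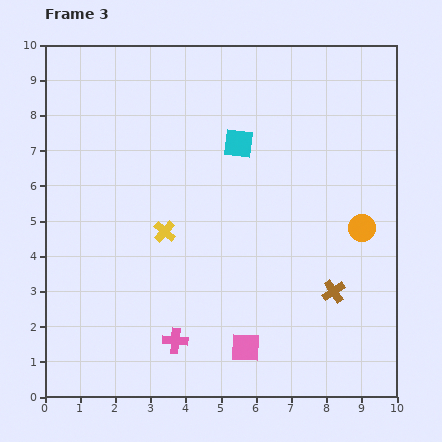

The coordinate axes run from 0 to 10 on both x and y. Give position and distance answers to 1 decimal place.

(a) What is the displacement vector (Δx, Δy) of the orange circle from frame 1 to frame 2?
(3.4, -1.6)

The orange circle was at (2.2, 8.0) in frame 1 and (5.6, 6.4) in frame 2.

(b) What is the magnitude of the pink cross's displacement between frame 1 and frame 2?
3.6

The pink cross moved from (5.6, 8.6) to (4.6, 5.1), a distance of √(1.0² + 3.5²) ≈ 3.6.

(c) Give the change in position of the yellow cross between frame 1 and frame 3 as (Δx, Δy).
(1.4, 2.9)

The yellow cross was at (2.0, 1.8) in frame 1 and (3.4, 4.7) in frame 3.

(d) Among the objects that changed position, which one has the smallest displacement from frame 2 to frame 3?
the pink square

(moved 0.9)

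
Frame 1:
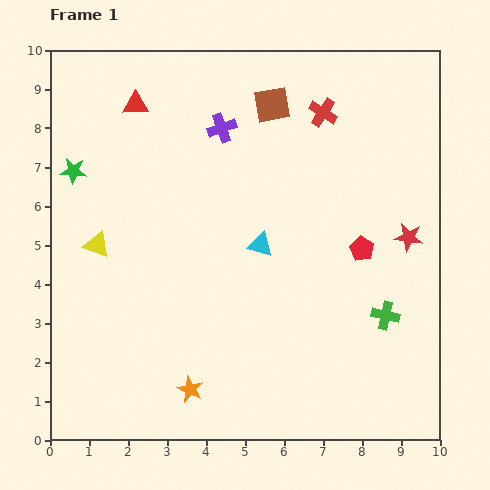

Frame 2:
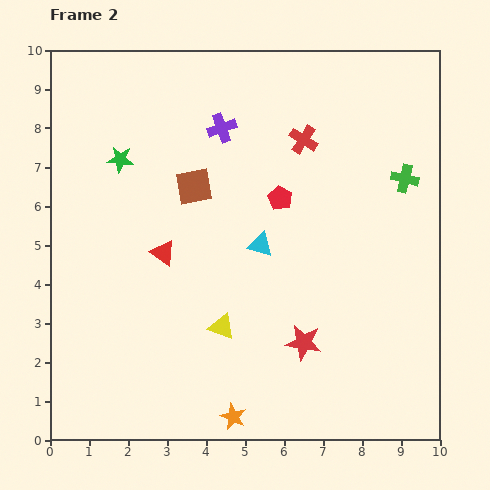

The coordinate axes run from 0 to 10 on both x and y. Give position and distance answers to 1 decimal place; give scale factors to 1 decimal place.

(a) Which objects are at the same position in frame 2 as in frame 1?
the purple cross, the cyan triangle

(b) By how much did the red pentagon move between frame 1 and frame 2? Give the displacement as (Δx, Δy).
(-2.1, 1.3)

The red pentagon was at (8.0, 4.9) in frame 1 and (5.9, 6.2) in frame 2.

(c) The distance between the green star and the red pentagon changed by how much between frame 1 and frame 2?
-3.5

Distance in frame 1: 7.7. Distance in frame 2: 4.2.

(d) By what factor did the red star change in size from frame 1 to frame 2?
1.3×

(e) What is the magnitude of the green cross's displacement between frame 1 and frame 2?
3.5

The green cross moved from (8.6, 3.2) to (9.1, 6.7), a distance of √(0.5² + 3.5²) ≈ 3.5.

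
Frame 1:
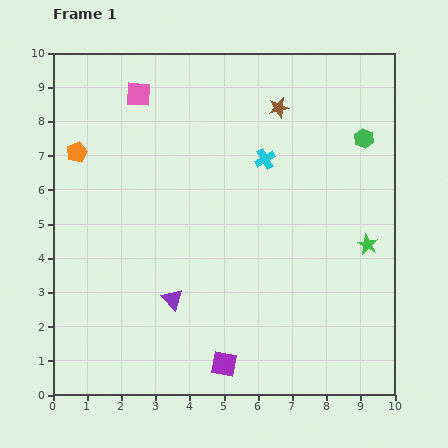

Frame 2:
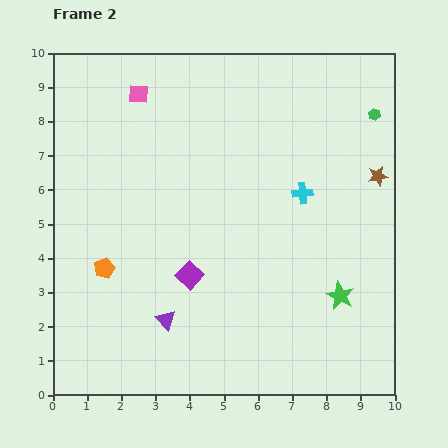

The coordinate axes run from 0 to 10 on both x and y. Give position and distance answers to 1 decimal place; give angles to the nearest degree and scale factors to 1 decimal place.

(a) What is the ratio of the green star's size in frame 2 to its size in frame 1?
1.4×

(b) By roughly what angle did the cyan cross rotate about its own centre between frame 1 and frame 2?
25° clockwise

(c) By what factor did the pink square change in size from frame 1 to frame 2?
0.8×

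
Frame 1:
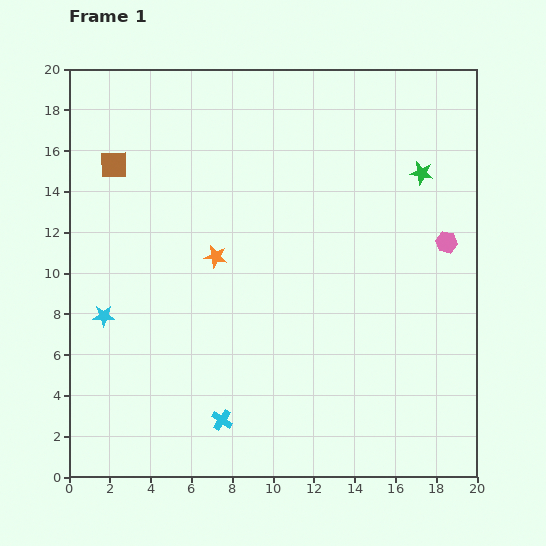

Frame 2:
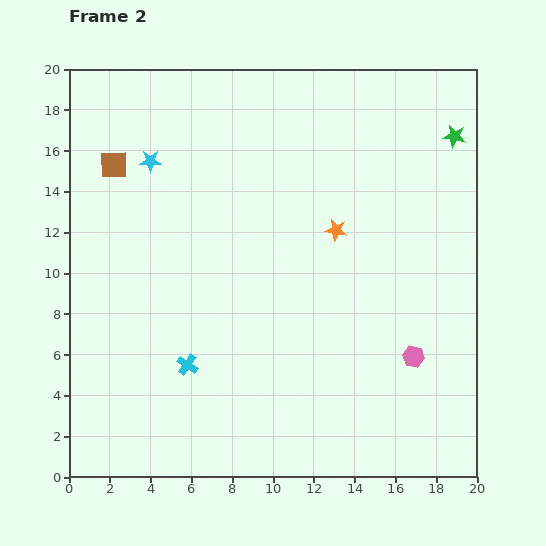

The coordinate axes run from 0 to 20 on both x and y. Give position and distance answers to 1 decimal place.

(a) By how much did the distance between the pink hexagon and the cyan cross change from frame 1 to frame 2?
-2.9

Distance in frame 1: 14.0. Distance in frame 2: 11.1.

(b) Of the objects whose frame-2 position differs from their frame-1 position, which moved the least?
the green star

(moved 2.4)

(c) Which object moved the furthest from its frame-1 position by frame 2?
the cyan star

(moved 7.9; next 6.0)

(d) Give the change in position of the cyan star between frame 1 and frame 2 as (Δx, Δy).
(2.3, 7.6)

The cyan star was at (1.7, 7.9) in frame 1 and (4.0, 15.5) in frame 2.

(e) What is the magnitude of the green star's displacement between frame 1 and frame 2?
2.4

The green star moved from (17.3, 14.9) to (18.9, 16.7), a distance of √(1.6² + 1.8²) ≈ 2.4.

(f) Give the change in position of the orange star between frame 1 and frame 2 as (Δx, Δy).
(5.9, 1.3)

The orange star was at (7.2, 10.8) in frame 1 and (13.1, 12.1) in frame 2.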